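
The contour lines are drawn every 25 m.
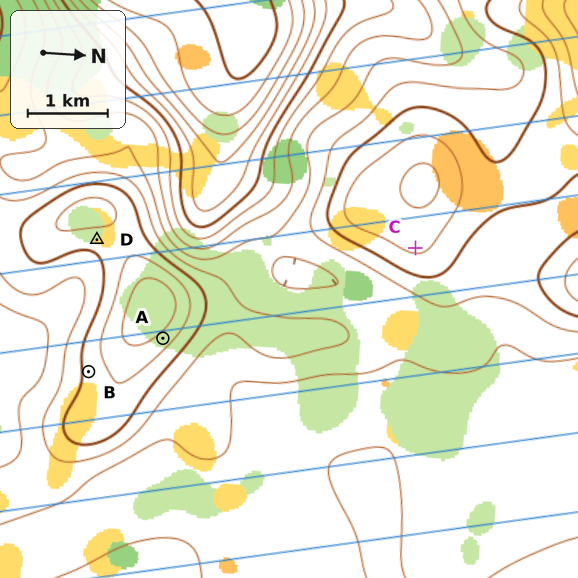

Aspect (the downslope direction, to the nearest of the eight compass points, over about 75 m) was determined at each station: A NE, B S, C E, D E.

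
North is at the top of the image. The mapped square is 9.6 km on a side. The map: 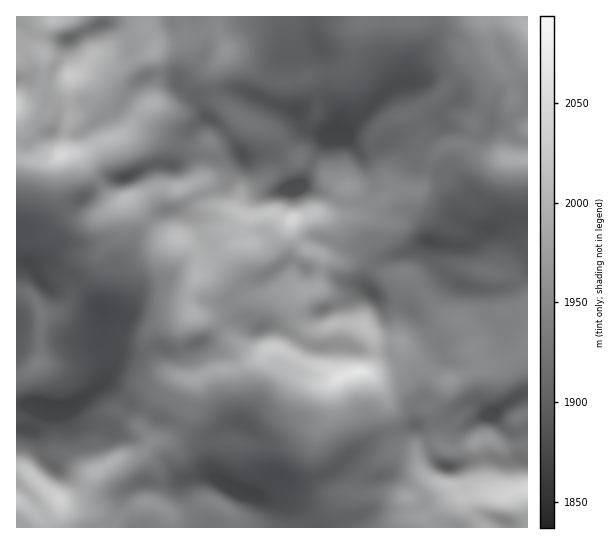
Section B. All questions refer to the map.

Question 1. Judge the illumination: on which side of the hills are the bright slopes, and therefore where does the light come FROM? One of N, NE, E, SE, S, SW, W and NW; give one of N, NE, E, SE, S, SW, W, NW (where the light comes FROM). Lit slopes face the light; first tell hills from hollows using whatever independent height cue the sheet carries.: S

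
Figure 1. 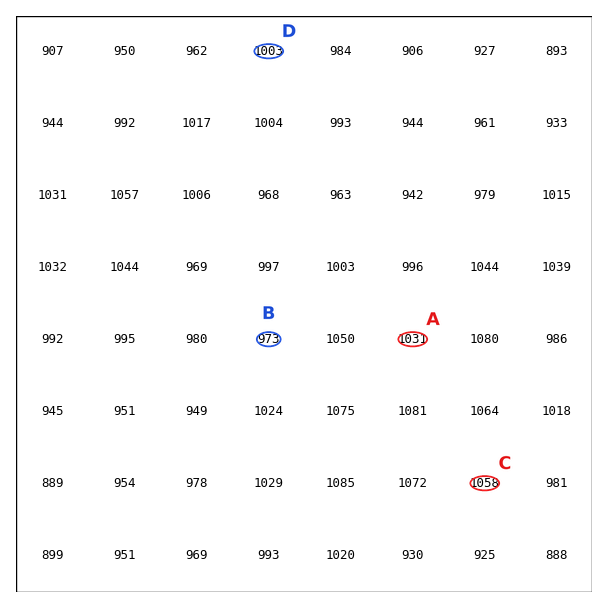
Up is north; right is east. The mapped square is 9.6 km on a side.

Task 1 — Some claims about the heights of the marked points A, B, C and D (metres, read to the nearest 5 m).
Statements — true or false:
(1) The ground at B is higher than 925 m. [true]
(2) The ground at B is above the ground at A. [false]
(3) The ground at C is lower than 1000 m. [false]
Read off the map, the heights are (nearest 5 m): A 1030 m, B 975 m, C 1060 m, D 1005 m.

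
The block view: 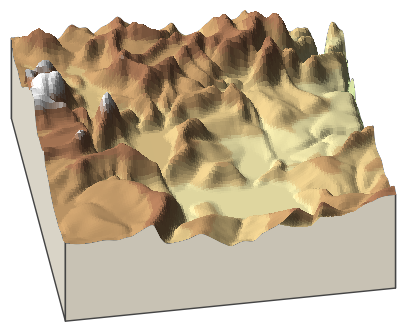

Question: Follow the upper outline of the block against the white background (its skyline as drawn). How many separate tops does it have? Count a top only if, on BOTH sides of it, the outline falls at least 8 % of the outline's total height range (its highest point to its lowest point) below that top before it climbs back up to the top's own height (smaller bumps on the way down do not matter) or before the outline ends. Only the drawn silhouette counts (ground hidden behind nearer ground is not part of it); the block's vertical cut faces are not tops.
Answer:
3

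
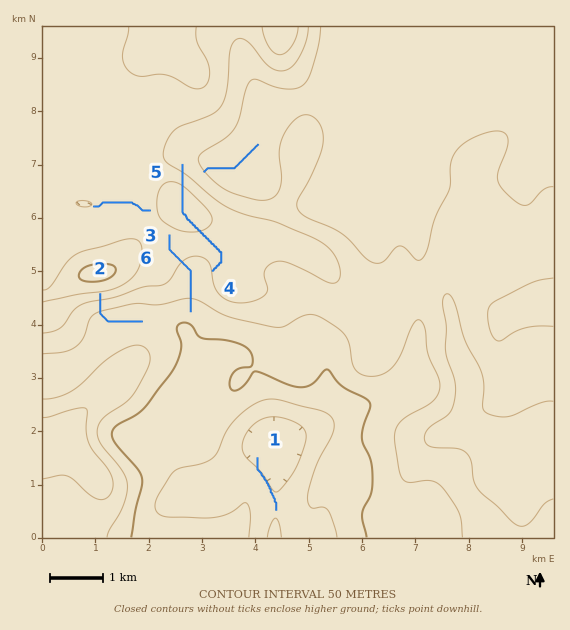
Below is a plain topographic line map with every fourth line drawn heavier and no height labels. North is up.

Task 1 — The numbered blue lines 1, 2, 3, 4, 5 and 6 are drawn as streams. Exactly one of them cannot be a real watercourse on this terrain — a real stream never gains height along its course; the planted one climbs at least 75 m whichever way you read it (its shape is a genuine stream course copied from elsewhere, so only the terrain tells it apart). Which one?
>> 4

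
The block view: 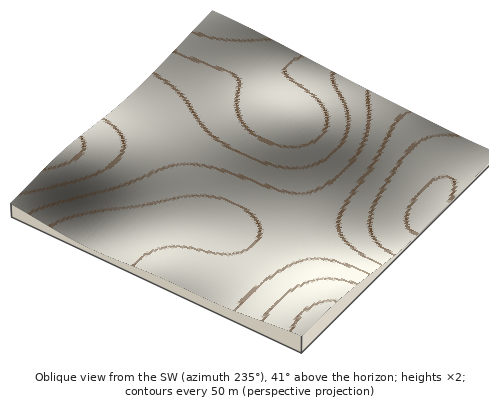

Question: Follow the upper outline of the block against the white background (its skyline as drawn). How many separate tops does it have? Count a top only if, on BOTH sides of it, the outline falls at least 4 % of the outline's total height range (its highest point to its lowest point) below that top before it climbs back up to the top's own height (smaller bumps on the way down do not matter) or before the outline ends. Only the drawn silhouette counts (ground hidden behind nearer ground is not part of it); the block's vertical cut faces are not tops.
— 1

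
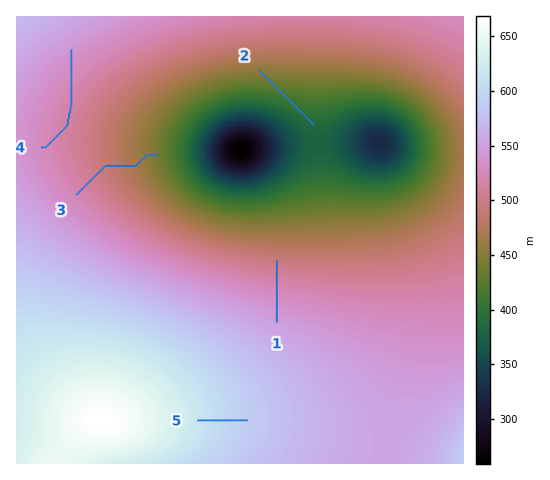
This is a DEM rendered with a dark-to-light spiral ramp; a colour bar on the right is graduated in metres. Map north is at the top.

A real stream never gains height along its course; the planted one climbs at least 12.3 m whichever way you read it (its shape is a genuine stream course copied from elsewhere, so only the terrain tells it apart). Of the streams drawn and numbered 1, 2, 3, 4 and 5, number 4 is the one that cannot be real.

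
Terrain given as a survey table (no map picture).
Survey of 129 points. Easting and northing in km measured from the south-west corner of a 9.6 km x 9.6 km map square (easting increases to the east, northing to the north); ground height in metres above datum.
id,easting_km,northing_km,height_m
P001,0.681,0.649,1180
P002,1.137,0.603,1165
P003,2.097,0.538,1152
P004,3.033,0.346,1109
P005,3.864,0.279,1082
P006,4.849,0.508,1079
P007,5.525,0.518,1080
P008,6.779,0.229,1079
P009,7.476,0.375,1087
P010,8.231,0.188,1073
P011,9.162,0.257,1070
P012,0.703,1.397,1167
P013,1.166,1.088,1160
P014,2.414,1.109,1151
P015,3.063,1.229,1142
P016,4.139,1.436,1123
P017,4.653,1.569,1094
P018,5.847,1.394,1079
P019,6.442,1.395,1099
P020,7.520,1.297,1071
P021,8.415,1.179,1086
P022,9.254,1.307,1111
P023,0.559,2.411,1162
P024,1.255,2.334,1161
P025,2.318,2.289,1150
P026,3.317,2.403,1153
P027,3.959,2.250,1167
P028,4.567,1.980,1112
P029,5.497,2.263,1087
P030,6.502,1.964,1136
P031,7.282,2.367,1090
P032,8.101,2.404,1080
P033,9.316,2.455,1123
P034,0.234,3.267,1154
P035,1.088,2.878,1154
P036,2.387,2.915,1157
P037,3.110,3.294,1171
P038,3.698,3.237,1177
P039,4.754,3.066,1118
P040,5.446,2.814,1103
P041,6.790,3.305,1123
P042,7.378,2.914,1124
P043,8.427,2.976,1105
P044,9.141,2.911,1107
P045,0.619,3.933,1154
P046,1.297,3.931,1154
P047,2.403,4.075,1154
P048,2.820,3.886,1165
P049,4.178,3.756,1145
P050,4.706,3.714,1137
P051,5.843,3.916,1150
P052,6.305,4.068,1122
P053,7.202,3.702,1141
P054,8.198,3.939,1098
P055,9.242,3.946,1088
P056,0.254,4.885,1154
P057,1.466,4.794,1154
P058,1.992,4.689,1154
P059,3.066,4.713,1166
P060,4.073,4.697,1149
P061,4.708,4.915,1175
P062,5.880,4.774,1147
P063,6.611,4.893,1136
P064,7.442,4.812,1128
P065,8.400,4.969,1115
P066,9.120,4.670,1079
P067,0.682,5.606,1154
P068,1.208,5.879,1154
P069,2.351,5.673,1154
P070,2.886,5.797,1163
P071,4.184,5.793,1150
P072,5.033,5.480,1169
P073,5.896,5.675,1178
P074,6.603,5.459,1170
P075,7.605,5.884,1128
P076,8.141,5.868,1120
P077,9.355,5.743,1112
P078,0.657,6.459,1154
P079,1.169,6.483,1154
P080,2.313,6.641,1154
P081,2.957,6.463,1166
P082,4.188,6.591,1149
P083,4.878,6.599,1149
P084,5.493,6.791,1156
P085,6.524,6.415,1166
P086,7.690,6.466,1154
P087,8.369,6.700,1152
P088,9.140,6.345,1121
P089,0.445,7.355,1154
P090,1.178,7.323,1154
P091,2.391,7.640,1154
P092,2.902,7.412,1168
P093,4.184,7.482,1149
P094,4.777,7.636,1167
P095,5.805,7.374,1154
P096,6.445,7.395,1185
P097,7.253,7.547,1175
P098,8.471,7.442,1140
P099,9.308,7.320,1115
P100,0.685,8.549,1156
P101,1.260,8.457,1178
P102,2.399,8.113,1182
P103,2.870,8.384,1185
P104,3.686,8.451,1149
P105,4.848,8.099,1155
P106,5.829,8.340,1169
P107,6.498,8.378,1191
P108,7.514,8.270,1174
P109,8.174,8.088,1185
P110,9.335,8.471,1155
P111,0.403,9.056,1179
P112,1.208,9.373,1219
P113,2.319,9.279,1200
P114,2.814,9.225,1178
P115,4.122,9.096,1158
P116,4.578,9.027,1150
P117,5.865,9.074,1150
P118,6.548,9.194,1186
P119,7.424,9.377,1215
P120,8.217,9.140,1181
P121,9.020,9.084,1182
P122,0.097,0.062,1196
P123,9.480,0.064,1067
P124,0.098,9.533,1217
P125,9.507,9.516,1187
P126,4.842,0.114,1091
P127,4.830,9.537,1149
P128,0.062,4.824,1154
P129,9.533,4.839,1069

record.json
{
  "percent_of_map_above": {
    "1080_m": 92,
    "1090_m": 88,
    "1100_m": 84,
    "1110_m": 81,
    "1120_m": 77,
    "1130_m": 72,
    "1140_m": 67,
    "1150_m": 56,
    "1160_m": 28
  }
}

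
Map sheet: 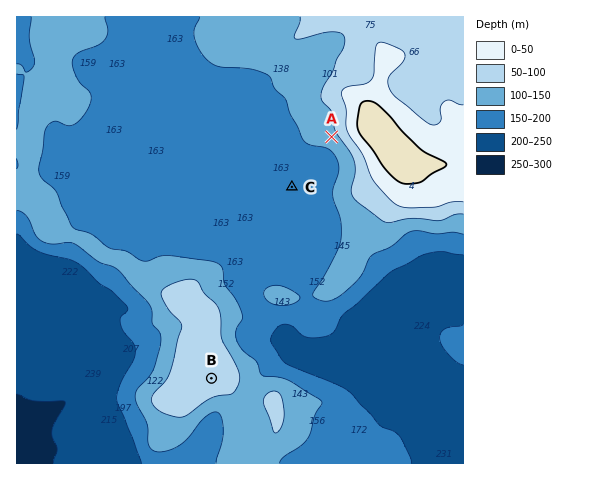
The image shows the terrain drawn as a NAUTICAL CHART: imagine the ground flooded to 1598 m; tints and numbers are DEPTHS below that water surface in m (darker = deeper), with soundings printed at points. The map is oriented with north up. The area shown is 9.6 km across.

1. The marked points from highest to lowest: B A C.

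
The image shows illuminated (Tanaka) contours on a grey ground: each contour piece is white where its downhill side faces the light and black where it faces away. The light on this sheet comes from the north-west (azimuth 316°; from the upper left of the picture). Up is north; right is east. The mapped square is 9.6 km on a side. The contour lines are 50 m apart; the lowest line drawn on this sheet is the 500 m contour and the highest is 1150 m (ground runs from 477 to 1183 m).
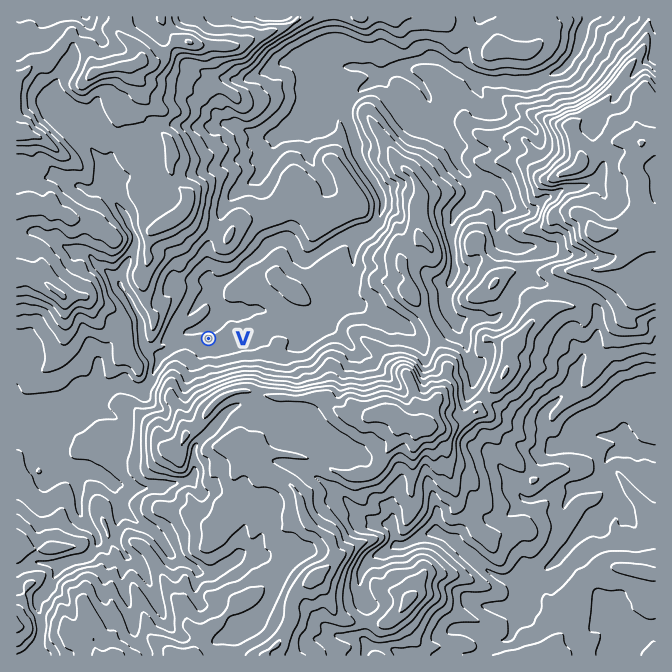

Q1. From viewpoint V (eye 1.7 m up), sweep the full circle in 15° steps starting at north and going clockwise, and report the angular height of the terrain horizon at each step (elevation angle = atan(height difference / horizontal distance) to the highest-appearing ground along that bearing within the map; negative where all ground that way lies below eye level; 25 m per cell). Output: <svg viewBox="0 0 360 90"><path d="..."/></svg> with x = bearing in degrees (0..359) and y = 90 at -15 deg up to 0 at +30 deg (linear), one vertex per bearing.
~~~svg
<svg viewBox="0 0 360 90"><path d="M0 50l15 1 15 5 15 0 15-2 15-2 15 0 15-7 15-12 15-12 15-9 15-1 15 6 15 12 15 3 15 2 15 11 15-2 15 0 15-3 15 2 15-2 15 2 15-2"/></svg>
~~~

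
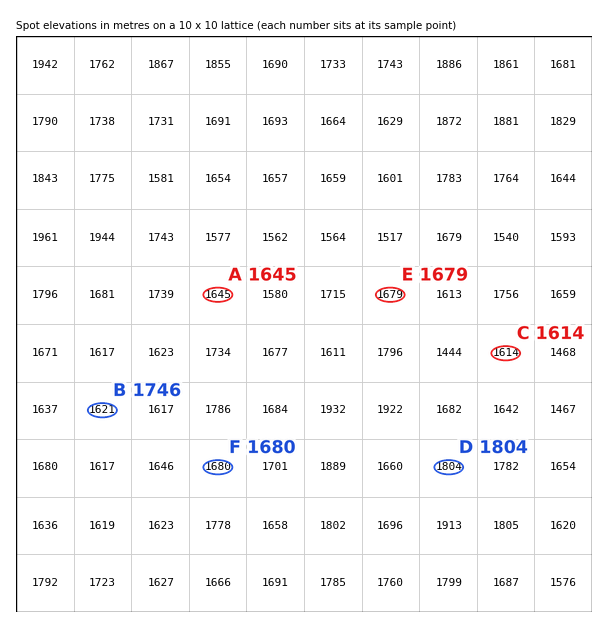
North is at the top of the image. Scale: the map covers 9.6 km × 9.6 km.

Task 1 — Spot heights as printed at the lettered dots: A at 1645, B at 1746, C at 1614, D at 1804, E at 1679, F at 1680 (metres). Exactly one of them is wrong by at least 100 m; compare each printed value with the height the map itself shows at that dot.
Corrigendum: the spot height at B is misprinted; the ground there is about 1621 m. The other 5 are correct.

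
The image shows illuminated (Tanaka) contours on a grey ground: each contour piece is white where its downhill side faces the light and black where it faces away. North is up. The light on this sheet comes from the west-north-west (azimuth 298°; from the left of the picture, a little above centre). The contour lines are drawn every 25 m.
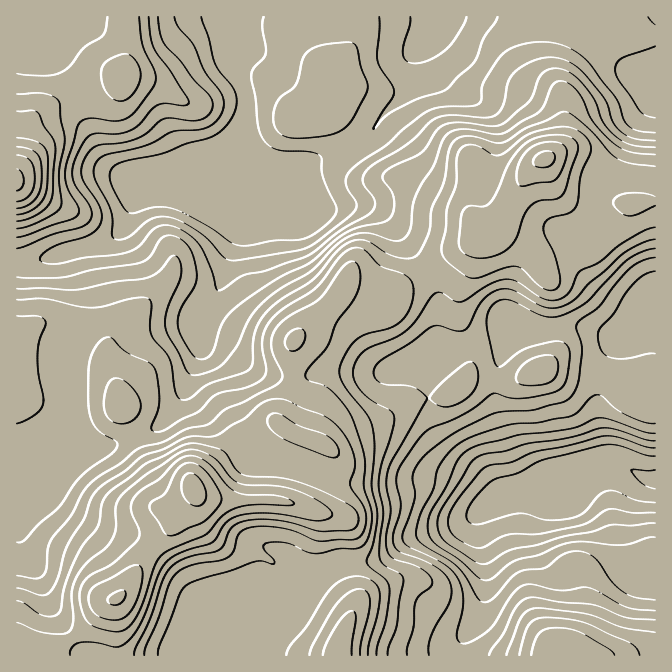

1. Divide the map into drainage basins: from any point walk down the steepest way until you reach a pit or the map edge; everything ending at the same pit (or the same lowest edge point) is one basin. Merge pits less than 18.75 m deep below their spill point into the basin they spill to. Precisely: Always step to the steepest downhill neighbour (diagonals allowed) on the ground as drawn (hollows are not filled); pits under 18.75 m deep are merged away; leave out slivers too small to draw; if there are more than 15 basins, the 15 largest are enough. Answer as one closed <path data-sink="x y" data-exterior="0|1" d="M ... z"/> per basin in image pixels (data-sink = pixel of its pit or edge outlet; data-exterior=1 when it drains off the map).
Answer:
<path data-sink="655 480" data-exterior="1" d="M545 159l-8 4-9 9-15 25-12 26-6 8-17 5-14 12-19 8-43 30-6 6-3 11-6 6-22-1-25-17-4 7-35 34-8 11 0 39-4 16-8 15-2 10-9 0-30 13-51 53-17 2-7-3-9-10-37-73-6-32-7-18-9-14-40-17-20 0-15 9-6 5 0 317 639 1 1-454-9-1-12 3-18-1-20 8-15-2-15-8-9-9z"/><path data-sink="225 17" data-exterior="1" d="M358 16l-231 0-1 44-3 17-21 11-35 10-25 13-11 11-5 26-10 24 0 165 21-13 27 2 33 15 6 7 5 16 1-21 4-6 52-54 10-2 27 13 22 15 16 15 25 10 29 7 42-43 4-7 25 17 22 1 6-6 3-11 6-6 43-30 19-8 14-12 7-2 1-2-4-1-6-6-7-12-7-7-28-13-22-14-54-1-8-4-9-9-7-17-3-18-5-10-5-3 10-10 3-14 0-21-1-2 10-10 11-18 5-17z"/><path data-sink="440 17" data-exterior="1" d="M530 16l-170 0-2 17-5 12-10 15-10 10 1 2-1 30-4 8-8 7 5 3 5 10 3 18 7 17 9 9 8 4 54 1 22 14 28 13 20 25 5 2 8-2 6-8 12-26 15-25 9-9 12-5 10-11 5-14 0-33-3-8-20-22-5-10-3-13z"/><path data-sink="655 72" data-exterior="1" d="M655 16l-124 1 2 30 3 13 5 10 20 22 3 8-1 40-4 7-13 11 0 5 12 29 9 9 15 8 15 2 20-8 18 1 21-4z"/><path data-sink="75 17" data-exterior="1" d="M125 16l-109 1 1 154 9-23 5-26 11-11 25-13 35-10 21-11 3-17z"/>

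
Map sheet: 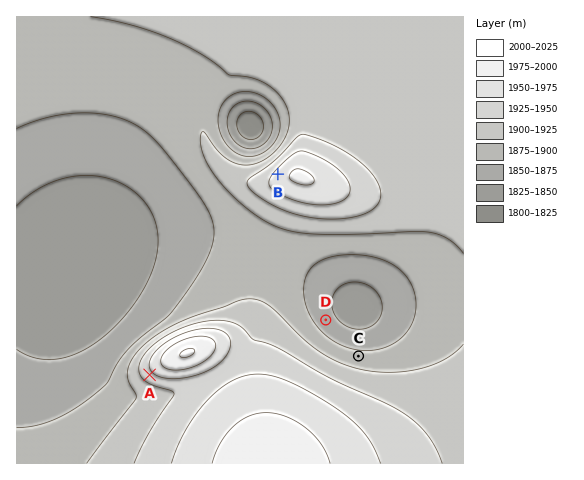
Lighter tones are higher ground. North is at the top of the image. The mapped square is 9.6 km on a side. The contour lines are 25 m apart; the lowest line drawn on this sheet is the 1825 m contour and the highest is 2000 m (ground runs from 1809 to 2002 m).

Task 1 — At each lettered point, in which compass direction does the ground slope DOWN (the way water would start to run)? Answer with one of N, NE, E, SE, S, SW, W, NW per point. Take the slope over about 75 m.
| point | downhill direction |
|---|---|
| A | SW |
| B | NW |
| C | N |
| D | NE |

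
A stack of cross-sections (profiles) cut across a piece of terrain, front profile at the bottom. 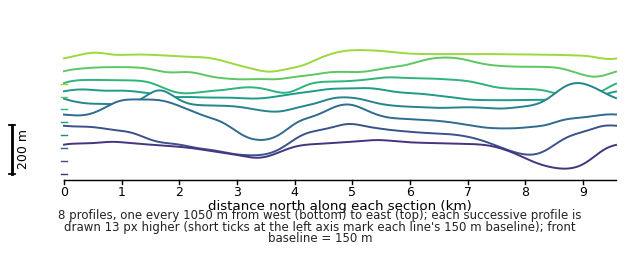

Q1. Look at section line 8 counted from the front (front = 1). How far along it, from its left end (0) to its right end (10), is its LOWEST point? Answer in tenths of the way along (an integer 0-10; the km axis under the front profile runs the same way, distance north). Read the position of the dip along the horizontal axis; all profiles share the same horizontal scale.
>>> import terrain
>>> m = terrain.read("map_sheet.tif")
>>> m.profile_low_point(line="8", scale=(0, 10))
4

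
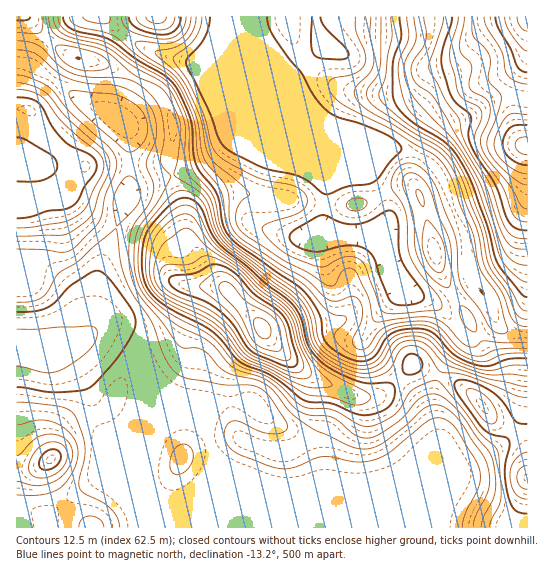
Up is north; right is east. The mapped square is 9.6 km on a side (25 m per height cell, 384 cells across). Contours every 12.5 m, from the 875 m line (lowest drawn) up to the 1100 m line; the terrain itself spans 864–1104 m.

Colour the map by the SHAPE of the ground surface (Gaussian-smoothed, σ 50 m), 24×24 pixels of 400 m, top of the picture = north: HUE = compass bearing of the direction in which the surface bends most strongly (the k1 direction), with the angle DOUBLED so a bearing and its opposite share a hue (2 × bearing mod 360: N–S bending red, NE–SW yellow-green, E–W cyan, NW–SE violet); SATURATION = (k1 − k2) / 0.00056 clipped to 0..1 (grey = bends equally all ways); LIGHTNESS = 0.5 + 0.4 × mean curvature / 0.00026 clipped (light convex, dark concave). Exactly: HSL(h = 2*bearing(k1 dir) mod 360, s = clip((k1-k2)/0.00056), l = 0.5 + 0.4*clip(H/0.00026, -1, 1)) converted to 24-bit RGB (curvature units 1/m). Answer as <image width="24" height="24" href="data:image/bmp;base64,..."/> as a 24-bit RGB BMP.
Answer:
<image width="24" height="24" href="data:image/bmp;base64,Qk32BgAAAAAAADYAAAAoAAAAGAAAABgAAAABABgAAAAAAMAGAAATCwAAEwsAAAAAAAAAAAAAjn5wbHd8cZWTl6ykoYOnc1qLgHh+gIN6foGAgYB+gIB+fn9/f35+f359gIB+gIB+f359gH98fIB8eX6BWm2KUHuswpaXomxUiG9GZI44P59MbY1jiVtlgmmBinF7ipBsbYN1fX+DhH6BgHh4gXxyfYF2f4B6gIB5fn97f4F/f4KAeYOBan+CRmxylzpc35R1oE/c4rSnK7lfQ25xfHF0dnWAgWuQrZCHaI6AaXZ7gmldgmRVjpFdZ4dhd3pshHtmeIVhbIRre4R9fYGBcnF8UEFhQ1aD4+zbNmCe79zj1arnNDGFdHx7dX+AZXaFq6WTlXmgg0uMp3WWgKTDmpbHnHWqdmiCj2ZpoKNgTo1SYIFodXx3fFd8cThaLLs9j89VVo+Dhb5Cvzc1gkiJfYR6c4N+aIWCgJhxkWWBWV2jl8SsXGyQez9GpmA7hVRhl1NdtaqBiJdnSYFeW25jXi9du0xFeeWMUKyHepKXkYCXo22TiWOak4KGeYKFc39/gINrfHRoY41dlI5WbUBYfyZGyqVJZmc/YrpehsCtqaGyYWSYU0NmVCtrtvPElNjQVFmdio1yeG1nimdtiWqMoYWHiXqJgGuBi2ZhgXpmiX1ZdFYvJw0MgWYcjOJ/ltL0zO//l4D014LIrE+MOkekh9n40Pv3n13UaFqkhoBcd3ZjdHxrcXp8lH17l3WAfVmEn4l/dHuYmzGJvQA8lyxUzP/gzP/xY+f/OEqeaBl78zaO17jAb+Poav/ZiSePpS1qqYS8hH97f395cX9wanpwc4Byl3R+flmIqZ5yaTVDSBhAtobQ1vXuzP/XIuNCJg0XPSsODiElktG84uTptte8SxYrOR4NLq44jYkmfYFOboRbdoFycH1zaHpufVpjfDI4kEgfaC0wRomTeuuw2PPf2/DbmivCMw9yu4SZEZeGB9NSu7dR7CMlcglQhtmJURRV21kIfqWRZqWEYISDeHyBdGR7bh5bqBsro8xvdb7Xe9TdrP/To/XW0KG6xRW+PSGGwHmEebSJKFk3UlIdZyQQcddYvkloLwk06t6gm5KvpnydYXV9Y318ZU6ATg6Y2fDy0+/4foTox+3t0frlQqmyejNSoy1xbyl4t7x0pY9jbEJ3bzJdyspRVehdRglCgzBluOaMh31ck1hcno91VHyAQ1WHIDKW1PKzg5BQTJlJzP/ZaJLRdRVJYSs3eT5NWk+IuL2XslqSZTmCgT+g4vPVO4O6IwJX06WbqcaDeIFNa4Jbm6ZzYoV9NWmFH16e5trAqHeKovmZL+QJKgkSZx8Ua0sxaWtFaXZOhoc4iGdFSkB3X2Cm2e+9eS2jFQYt17l2yrBrkZHAenWspqKBa62DL3iUHnyFjLRk1rGv8fbKcyE2KRAti15Wm2lnX5dyU1GMr21uZqJhNkxjgKpLtemCRwpTQxxiscuP1ce0inyUhnOhvputu7B0MlZcOFZXMHkuoNtg49mq0hjWSS6nf5S9l53HlZbEP1SukKG/uIHKdjCqh92NeNRuJAI4fVGTnsFvx9B4f353dnx1lWt027mtOV6pOT+FcqBigu80XrU4iDiTaG2pZHuRjoFik1NSdlpkcohWUnBXZFqzu+e2gBNiMAkxm4pQrMRavcpif3t6fIB4b7Cdv93MizLTNTect3Ky8PauMIVYPz9beVFRfWBYfnNhgW9pgXt2gIV2YnVpUHw8iEAJLQYOND5pmNDCutXYv8jPf31yeLWQgtKxjkhLdjRSWE1keklR+//MM2OyOixmemdvgXl4gHp9gXd8h3NsgWdWcUE4XCMhoDE2aarVVNzuadjPs5S4pcWyk7DClNe0eT1Ybi44dlRQZERRTq5K3P/MVhaPYjN6f3l/gH5+f3h+gmZ4kWBvoFiam1i3aXvPodDWX3Sqm4BPLnIqXr43k6hNk8eNryZEVw0XfGQvb3FEWbjAzP/tx+2qRghQel1+f35/gHt/gWx8d2aIhpysZ4THhIbRlUm+vZR4TlqIj6S0lo67W6xWlnY/eFEZZA8n03u0sdLpuO38tf3/y+YnaAADYyxTdnV9f35+fnJ+hmp5aKWIbKeLUnJ5Xj1SkVCe0Me/cU+1mrBzX4hfnGSWwYmPa3FGYfTfzPr/s7/t2l12MwQAMxMAl7EOLIlgYYOEfniBgWSCmJtybaZxdFhWb0paUHd+TJ51rptXbkyVyYyjmGt7bFVlwcNumMHRO/9HFigLOi0LYgMd/Tfo2eHy2/DvL4DLRl6Jcm+DdmCQq7eTZYCWc16Pa3uZYG2Oe2SDo59nUJxlhFFJwnZ/dmWrtcOp"/>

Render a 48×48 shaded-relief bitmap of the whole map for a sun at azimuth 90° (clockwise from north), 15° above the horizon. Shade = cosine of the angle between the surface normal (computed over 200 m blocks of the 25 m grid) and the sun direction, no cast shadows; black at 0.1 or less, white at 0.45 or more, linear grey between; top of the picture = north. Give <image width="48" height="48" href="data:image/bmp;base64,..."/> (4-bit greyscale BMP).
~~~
<image width="48" height="48" href="data:image/bmp;base64,Qk32BAAAAAAAAHYAAAAoAAAAMAAAADAAAAABAAQAAAAAAIAEAAATCwAAEwsAABAAAAAAAAAAAAAAABEREQAiIiIAMzMzAERERABVVVUAZmZmAHd3dwCIiIgAmZmZAKqqqgC7u7sAzMzMAN3d3QDu7u4A////AHd3ZmeIh3d3d3d3d3d3d3d3d3d3ZURGd3d3ZneIh3d3d3d3d3d3d3d3d3d3ZlRFZnd3d3eId3d3d3d3d3d3d3d3d3d3dlREVXd4iId3d2Z3d3d3d3d3d3d3d3d3dmUyNGZ4mYd3d2Znd3d3d3d3d3d3d3d3d2UyNFVpqph3d2ZniHd2Znd3d3d3d3d3dmQyNFRYu6h3d2ZniHZmZnd3d2d3d3d3dlQzRVVXq6h3d2Znd3Zmd3d3d2Z3iId3ZkRFVWZnmZh3d3Znd2Vnd3ZmdmZoiIh3ZTNWZmZ3iId3d3dnd2Znd2ZmZlVniZiHZCNod3d3iHd3d3d3d2Z3dlVWZlVniZmHUyR4h3d3d3d3d3d3d2d3dkNGZlZ4iZmGQzaJh3d3d3Znd3d3d3d3ZTNGZmeIiZh2RFiZh3d3dmZnd3dmd3d2UyNWeIiHd4h2VnmIh3d3ZmZmd3Zmd2ZVQyR5qql2VWeHeJh2d3d3dmZmd2ZmdmQzM0e8y6lkM1eZqpdlZ3d3d2ZmZmVWdkIRNXre26hjIliruoZmZ3d3d3ZmZmVWZTEBR5z/2ph0I1eruXd3d3d3d3dmZlVVVDESWK3/yYiGRFeap3iHZnd3d3dmZURERDI0ab7+uHiYdmZ4dnmFRHd4d3d2VDM0RERWis3tqHiZh3ZmZol0M3eIh3dmUxE0VVV5q8zLqGeamHZVZ5hTI3eIh3dlMQFFZlabzMu6l2eZl3VVeYZCNHeIiHdlMANWZme93LqZhmeZh2RGmoQiRXd3iIdlIBRnZnnN3KmIdmeZhlRHqmMTVnd3eIdlMSVnZ5zdupmHdmeIdkNIqmITVnd3eIh1MSVmec7bqZh3d3d3dUNYqVECVnd3eIh2QiRni+7JiIh3d3d3ZURpqFECVnd3iImHUyNWnP64d3iHd2d3dURplzACRXd3eJmYZDNGnO2od3eIdmd4dUR5lSACRXd3eJqoZUNGnNyXd3eIdmZ4dUWKhBASRXd3eJqpdURXm8uYd3eIh2Z3ZUaZYxATRXd3d4qpdlVoq7mIh3eId2dmVVeYUgATRXd3Znm6dlZ5u6mIh3d3d3d2VWiGMQAjVXd3Znm6dlV6y6mId3d3d3d2ZWd0IAEjVXd3d4qpdlV73KiHd3d3d3d3ZmVTEAE0Vnd3iZmYdkR73ah3d3d3d3d2ZUQzIiI0Vnd4mZmHdkRr7ah3d3d3d3dmVDNERDM0VneJqZh3ZUR87Kh3d3d2ZmZVRDRVVUQ0Z3iaqYd2ZUWd65d3d3dmZmVUREVVRVVFZ3iamHd2VVe+2od3d3ZmVmVVVEVURFZWZ4iIdmdmZnrNuXd3d3ZmZmVVQzVVRFZmZod2VWd3iJvLqHd3d2ZmZmZUMjVVRVVVVnZURniJqqqph3d3dmZnd3ZTMjRURWVVVWZUV4irupiJiHd3dmZ3d2ZDMzRURWZURWZniImamHeJqYd3ZmZ4d2VURDRENFZURXeKqYiHZVebuod3ZmeIdmVURDREM0VUVXisuYdlRFery5d2ZWeIdmZURDRVQ0REVQ=="/>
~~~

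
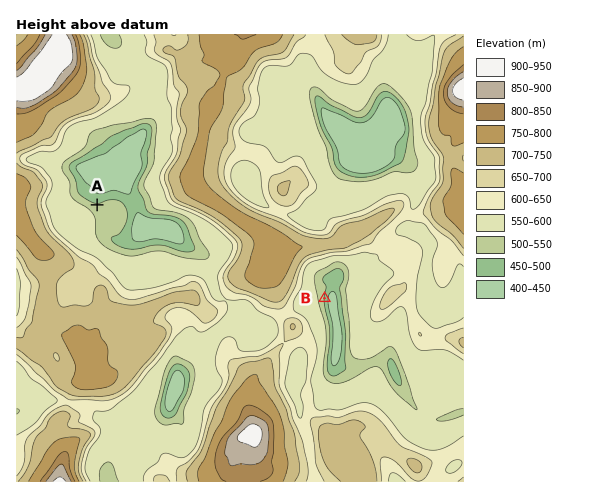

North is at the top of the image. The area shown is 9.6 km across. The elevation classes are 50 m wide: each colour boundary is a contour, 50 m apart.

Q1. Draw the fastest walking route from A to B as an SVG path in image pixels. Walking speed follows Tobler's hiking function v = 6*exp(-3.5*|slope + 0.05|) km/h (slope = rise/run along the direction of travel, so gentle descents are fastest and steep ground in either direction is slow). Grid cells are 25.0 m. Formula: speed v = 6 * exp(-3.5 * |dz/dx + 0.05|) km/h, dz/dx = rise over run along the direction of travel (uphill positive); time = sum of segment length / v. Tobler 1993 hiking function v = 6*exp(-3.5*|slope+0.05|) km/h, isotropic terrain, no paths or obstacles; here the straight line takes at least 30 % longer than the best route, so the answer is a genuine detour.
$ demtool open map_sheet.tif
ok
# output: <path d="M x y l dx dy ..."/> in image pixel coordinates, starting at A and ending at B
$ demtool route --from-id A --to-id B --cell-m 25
<path d="M97 205l8 16 0 3 8 16 5 5 14 7 20 0 54 26 5 6 5 3 6 5 12 6 12 0 7 4 5 4 9 5 6 0 5 2 28 0 14-7 1-1 4-7"/>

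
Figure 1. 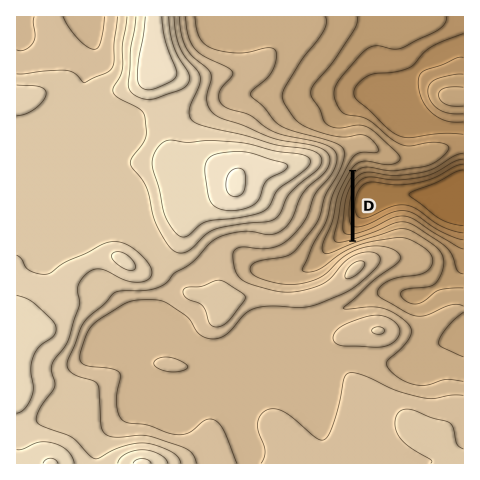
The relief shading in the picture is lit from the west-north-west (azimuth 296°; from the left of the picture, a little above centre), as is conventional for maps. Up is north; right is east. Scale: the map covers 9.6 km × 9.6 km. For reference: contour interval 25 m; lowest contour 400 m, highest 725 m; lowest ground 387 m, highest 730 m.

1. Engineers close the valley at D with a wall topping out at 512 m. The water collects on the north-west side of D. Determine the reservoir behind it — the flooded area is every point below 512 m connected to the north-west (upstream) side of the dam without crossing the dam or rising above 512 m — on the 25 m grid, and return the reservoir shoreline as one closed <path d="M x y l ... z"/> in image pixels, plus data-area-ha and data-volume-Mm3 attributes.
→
<path d="M350 175l-11 22-5 28-5 13 0 7 1 2 7 0 14-5-1-67z" data-area-ha="43" data-volume-Mm3="11.55"/>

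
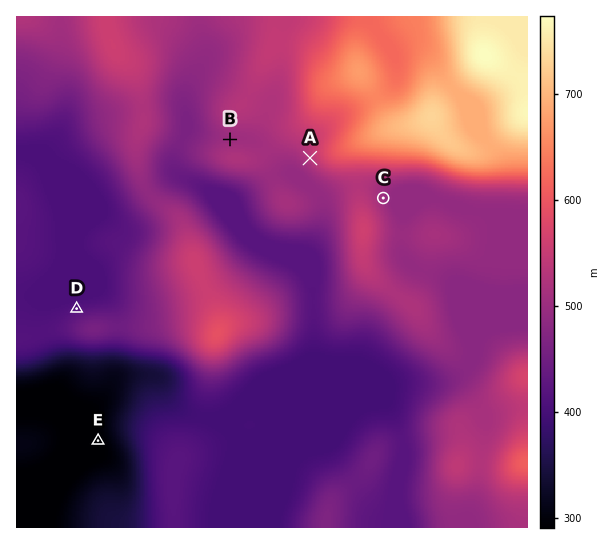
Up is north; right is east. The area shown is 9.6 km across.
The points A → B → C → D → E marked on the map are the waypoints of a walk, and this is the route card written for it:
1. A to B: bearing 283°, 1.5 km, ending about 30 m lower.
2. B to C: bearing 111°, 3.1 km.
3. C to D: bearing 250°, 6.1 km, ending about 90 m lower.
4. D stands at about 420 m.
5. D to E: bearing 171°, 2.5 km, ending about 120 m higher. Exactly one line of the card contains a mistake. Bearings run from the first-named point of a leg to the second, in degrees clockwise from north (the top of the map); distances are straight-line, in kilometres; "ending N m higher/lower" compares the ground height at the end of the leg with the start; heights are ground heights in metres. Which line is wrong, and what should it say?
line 5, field sense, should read lower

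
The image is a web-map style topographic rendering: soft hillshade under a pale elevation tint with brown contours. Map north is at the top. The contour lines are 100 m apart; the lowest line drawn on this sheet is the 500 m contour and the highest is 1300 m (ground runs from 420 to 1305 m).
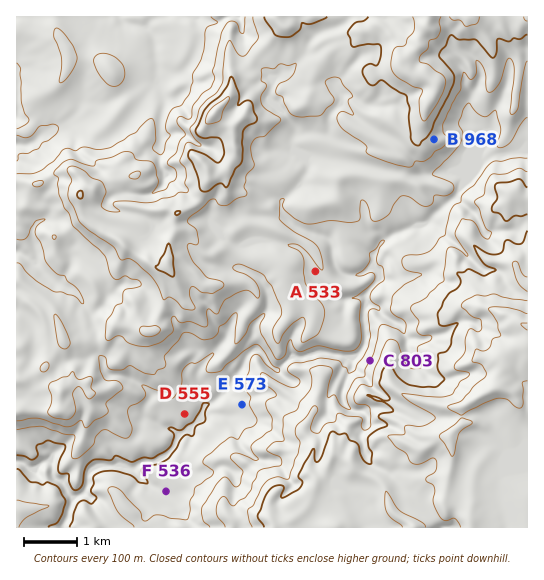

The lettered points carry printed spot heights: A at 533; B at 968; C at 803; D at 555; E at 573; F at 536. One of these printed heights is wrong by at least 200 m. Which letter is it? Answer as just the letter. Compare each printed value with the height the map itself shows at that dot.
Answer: A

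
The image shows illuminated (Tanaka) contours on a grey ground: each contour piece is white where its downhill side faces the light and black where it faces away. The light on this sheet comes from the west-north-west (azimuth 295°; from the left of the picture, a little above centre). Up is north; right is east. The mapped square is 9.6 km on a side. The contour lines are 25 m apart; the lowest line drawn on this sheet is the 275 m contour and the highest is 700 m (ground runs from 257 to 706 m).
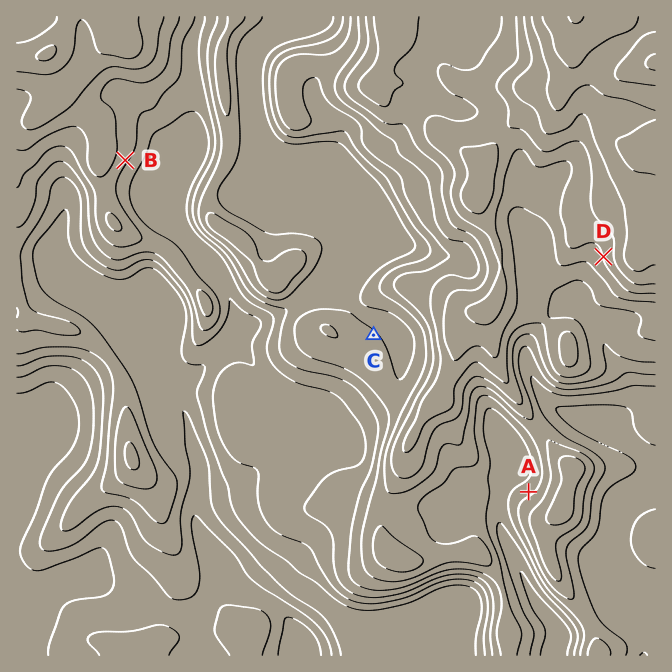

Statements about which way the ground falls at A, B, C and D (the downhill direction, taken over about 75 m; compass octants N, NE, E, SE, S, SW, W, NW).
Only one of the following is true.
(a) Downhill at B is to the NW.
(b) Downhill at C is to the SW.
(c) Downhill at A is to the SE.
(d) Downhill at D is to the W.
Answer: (d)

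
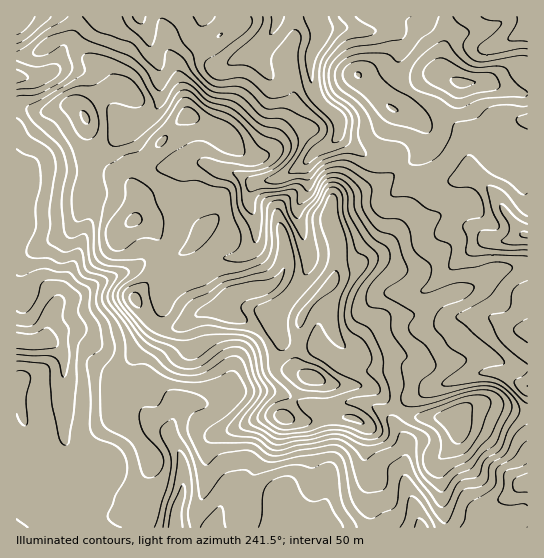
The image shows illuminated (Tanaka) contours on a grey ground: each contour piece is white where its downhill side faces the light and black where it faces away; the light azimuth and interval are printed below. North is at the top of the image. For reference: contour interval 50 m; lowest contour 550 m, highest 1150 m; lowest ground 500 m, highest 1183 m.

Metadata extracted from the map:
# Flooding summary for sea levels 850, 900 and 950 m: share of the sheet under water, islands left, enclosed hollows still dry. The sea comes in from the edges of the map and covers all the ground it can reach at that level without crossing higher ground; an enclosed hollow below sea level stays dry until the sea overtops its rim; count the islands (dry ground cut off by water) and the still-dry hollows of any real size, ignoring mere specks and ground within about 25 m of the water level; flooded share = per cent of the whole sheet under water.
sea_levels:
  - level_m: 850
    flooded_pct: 63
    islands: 2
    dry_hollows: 0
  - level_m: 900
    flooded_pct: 71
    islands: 1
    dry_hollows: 0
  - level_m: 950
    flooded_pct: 79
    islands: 3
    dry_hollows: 0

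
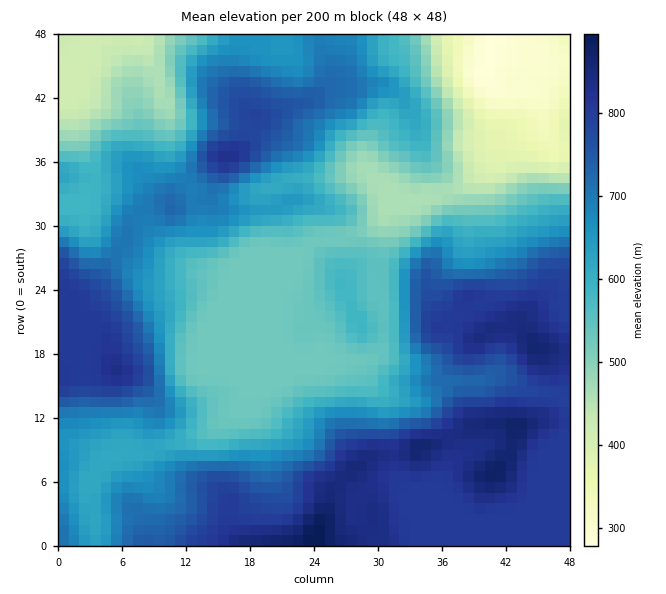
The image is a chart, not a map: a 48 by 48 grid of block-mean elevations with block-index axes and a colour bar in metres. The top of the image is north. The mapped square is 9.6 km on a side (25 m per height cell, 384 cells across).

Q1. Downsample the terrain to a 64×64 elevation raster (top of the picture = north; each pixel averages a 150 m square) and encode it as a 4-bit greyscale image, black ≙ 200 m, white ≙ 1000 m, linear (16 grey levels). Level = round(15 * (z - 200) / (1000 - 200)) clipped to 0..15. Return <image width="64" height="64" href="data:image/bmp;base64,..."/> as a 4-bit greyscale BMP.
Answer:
<image width="64" height="64" href="data:image/bmp;base64,Qk12CAAAAAAAAHYAAAAoAAAAQAAAAEAAAAABAAQAAAAAAAAIAAATCwAAEwsAABAAAAAAAAAAAAAAABEREQAiIiIAMzMzAERERABVVVUAZmZmAHd3dwCIiIgAmZmZAKqqqgC7u7sAzMzMAN3d3QDu7u4A////AKmYiJmqqqqru7vMzMzN3d3d3MzMzMu7u7u7u7u7u7u7qZiImaqqqqu7u8zMzMzM3d3MzMzMy7u7u7u7u7u7u7upmIiZqqqqqru7u8zMzMzN3czMzMy7u7u7u7u7u7u7u5mIiJmqqqqqq7u7u7u7vMzdzMzMzLu7u7u7u7u7u7u7mYiImaqqqqqqu7u7u7u7zM3MzMzMu7u7u7u7u7u7u7uZiIiZqpmZqqq7u7u7u7u8zMzMzMy7u7u7u8zMu7u7u5iIiJmZmZmaqru7u7u7u7zMzMzMzLu7u7u8zMzMu7u7mIiIiZmZmZqqu7u7qqqrvMzMzMzMu7u7u8zMzMy7u7uYiIiImZmZmqq7u7qqqqu8zMzMzMu7u7u8zM3dzLu7u5iIiIiIiZmaqqqqqqqqqru8zMzMzLzMy7zMzd3Mu7u7mYiIiIiIiZmZmZmZmZmaqqu8zMzMzMzMzMzM3czLu7uZiIiIiIiIiIiIiJmZmZmZqrzMzMzMzMzMzMzMzMu7u5iIiIiIiIiId3d4iIiIiJmau7zMzMzNzMzMzMzMzLu7mYiIiIiIiId3d3d3d3iIiZqru7u7vMzMzMzMzMzMu7uZmYiIiImYiHd2Znd3d4iImqqqqqq7u7zMzMzM3czMu5mZmZmZmZmYd3ZmZmZ3eIiZmqqpmaqqu7zMzMzdzMzLmZmZmZmZmZiHdmZmZmd3iImZmZmImZmqu8zMzMzMzMuqqqqqqZqpmId2ZmZmZnd4iIiIiIiIiZqru7vMzMzLu7uqqruqqqmYd3ZmZmZmZ3d3d4d3d4iJmqq7u7u7u7u7u7u7u7uqqYd3ZmZmZmZmZ3d3d3d4iJmaqqqqq7u7u7u7u7vMu7uph2ZmZmZmZmZmZmZ3d3iImaqqqqqqq7u7u7u7vMzLu6h2ZmZmZmZmZmZmZmZnd4iZqqqqqqqrvMzMu7u8zMu6mHZmZmZmZmZmZmZmZmZ3eImaqru6qrvMzMy7u7zMu7qYdmZmZmZmZmZmZmZmZmd4maqru7u7u8zMzLu7u8y7uph2ZmZmZmZmZmZmZmZmZ3iaqrvMy7u8zMzMu7u7y7uqmHdmZmZmZmZmZmZmd3dneKq7u8zMzMzMzMy7u7u7u6mYd2ZmZmZmZmZmZmd3d3d5q7u7zMzMzMzMzLu7u7u6qZh3ZmZmZmZmZmZmZ3d3d3mru7u8zMzMzMy7u7u7u7qpiId2ZmZmZmZmZmZ3d3d3eau7u7vMzMzMy7u7u7u7qpmIh3ZmZmZmZmZmZnd3d3d5q7u7u7vMzMzLu7u7u7upmIiHdmZmZmZmZmZnd3d3d4mru7u7u7vMzMu7u7u7uqmYiId3ZmZmZmZmZmd3d3d3iau7u7u7u7u7u7u7u7uqmZiId3dmZmZmZmZmd3d3d3eJq7q7u7u7u7u7u7u7uqqZmIh3d2ZmZmZmZmZ3d3d3d4mquqqqqqqru7u7u7qqqpmYiHd3ZmZmZmZmZnd3d3d3iaqqqZmZqqqru7u7qqqqmZmId3dmZmZmZmZmd3d3d3d4mqqZmZmZmqq7u7qZmaqZmYh3d3d2ZmZmZmZnd3d3Z3iJqpiIiJmZmqqqqZiJmpmZiIiIiHdmZmZmZmZmZmZmZ4iZmIiIiImZmqqZiIiZqZmZiIiIh3dmZmZmZmZmZmZmd4iIiIiIiImZmYiIiJmZmZmZmZmIh3d3d3ZmZmZlVVZmeIh3d3iIiIiZiHd4iZmZmZmZmZmIiIh3d3d3dmVVVVZnd3d3d3iIiIh3d3iJmZmaqpmZmZmIiIiId3d2ZVVVVVZmZmZnd3eIiHd3eImZmaqqmZmZmIiIiIiIh3ZlVVVVVWZmZmZnd3d3d3d3iJmZqqqZmZmIiIiIiIh3ZlVVVVVVVVVVVmZnd3d3d3eImZmaqZmamZiIiIiId3ZmVVVVVVVVVVVVVmZmZoh3d4iJmZmZmaqqmYiIiId3ZlVVVVVVVVVURERVVVVViId3iJmZmZmaq7uqmYiIh3dmVVVVVmZmZVRERERERESId3iImZmYmZq7u7uqmYiId2ZVVVVmZmZlVEQzRERDNHd3eIiZmIiImrvMy7qpmZiHdmVVZmZ3dmVEQzMzMzMzZmZ3iIiIh3iau8zLu6qqmYh2ZVZmd3d2ZUQzMzMzMzNmZmd3d3d3d4mru7u7qqqpmHdmZmd3eHZVRDMzMzMzM1VVZnd3d2Zniaq7u7u6qqmYh3dnd3eIdmVEMzMzMzMzVVVWZmZmZmZ4mqu7u7uqqZmIh3d3eIh3ZUQzMzMzIzNERVVWZmZlVniaq7u7u6qqqZmYh3eIiHdlRDMzMzMjM0REVVVmZlVWeJqru7u7uqqqmZmId4iIdmVDMyIiIiIzRERFVVZlVVaJqqu7u7uqqqqqqZiIiId2VEMiIiIiIiNEREVVVlVVV4mqq7u7qqqqqqqqmZiIh2ZUMiIiIiIiIkRERVVVVVVniaqqu6qqqqqqqqqZmYh3ZUMyIiIiIiIiREREVVVVVWeJmqqqqqmZmaqqqZmYiHZlQyIiIiIiIiJERERVVVVVZ4mZqqqZmZmZmqqpmYiHdlRDIiEiIiIiIkREREVVVVVniJmZmZmZmZmaqZmYh3d2VEMiIRIiIiIiREREREVEVWd4iZmZmZmJmZmZmZh3d3ZUMyIhEiIiIiJERERERERVZneIiZmZmImZmZmZiHd3ZlQzIiISIiIiIkRERERERFVmZ3iImZmZiZmZmZmId3dlVDMyIRIiIiIi"/>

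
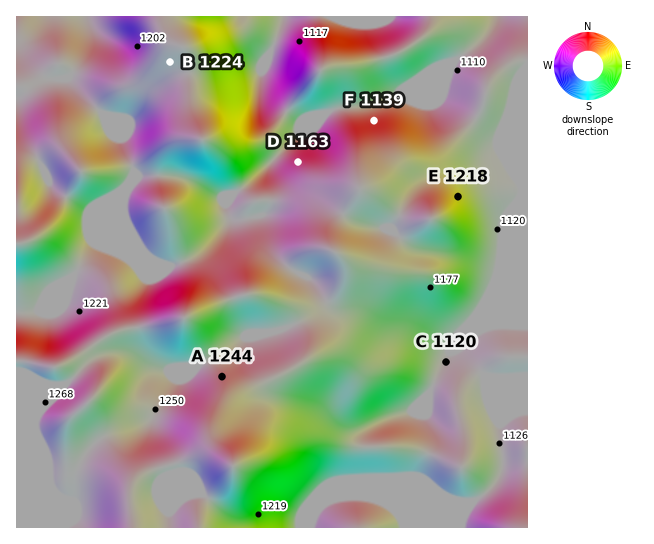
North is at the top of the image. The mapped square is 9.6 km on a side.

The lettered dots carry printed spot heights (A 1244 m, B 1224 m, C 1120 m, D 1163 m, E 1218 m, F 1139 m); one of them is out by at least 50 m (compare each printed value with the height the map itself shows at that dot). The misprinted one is E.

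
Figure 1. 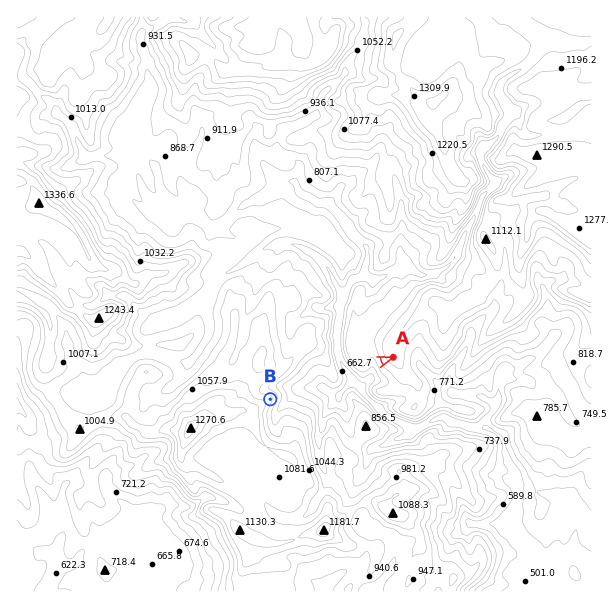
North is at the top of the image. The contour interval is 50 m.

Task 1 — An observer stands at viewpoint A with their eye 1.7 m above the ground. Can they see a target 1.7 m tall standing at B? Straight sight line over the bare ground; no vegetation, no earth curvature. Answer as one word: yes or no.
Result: yes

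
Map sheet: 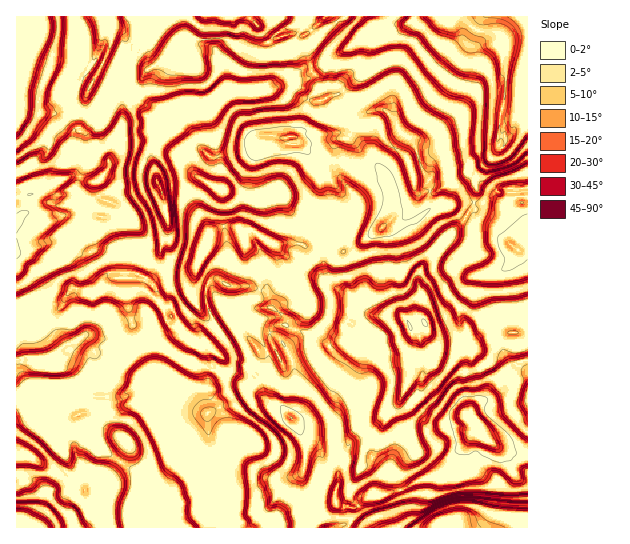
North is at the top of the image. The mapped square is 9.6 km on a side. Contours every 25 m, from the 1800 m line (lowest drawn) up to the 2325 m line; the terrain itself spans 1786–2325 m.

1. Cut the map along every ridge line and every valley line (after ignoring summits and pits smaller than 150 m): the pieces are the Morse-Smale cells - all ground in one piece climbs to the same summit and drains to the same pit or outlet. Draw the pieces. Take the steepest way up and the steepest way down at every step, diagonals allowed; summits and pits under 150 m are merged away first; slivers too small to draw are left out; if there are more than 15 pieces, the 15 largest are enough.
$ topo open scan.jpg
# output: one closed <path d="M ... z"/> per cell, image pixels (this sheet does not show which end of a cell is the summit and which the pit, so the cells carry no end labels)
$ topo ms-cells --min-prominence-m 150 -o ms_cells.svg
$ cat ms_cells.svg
<path d="M339 87l-16 0-11 8-4 4-8 32-5 5-7 2 3 6 10 0 12 13 6 12 1 14-8 16 0 7 7 9 0 4-12 15-5 10-17-1-8 2-24-14-7 1-2 2 1 20 12 19 3 16-7 11-16 4-9 5 1 12 18 28 4 20 9 12 4 17 6 5 9 2 14 14 11 20 1 24-4 14 0 22-2 10 8 16 15-6 15-15 17 4 19-13 12 0 14-4 20-11 15-4 24 3 11-4 2-4 12 4 15 9 7-1 8-10 8 7 7 1 0-292-18 0-1 12-6 4-38-4-14 4-10-1-11 5-1-30-8-12-4-16-6-13-12-8-4-11-9-8-11-2-10 4-3-1z"/><path d="M305 16l-196 0 3 13-1 16-8 20-16 28-3 12-4 6 17 6 15-30 10-3 8 1 12 16 17 9 2 9-6 6-3 8 3 4 0 6-4 14 4 9 2 17 7 16 4 22-1 16-6 8-1 10-7 18-4 6-14-6-22-1-9 6-4 11 13-1 13 7 5 20 4 4 18-2 10-5 5 10 15 9 7 9 22 10 0 20-7 18-12-1-18-11-4 0-6 7-10-2-3-7-6-3-6 6 6 10-9-2-15 11-8 1-52-1-13 5-8 8-1 10 6 8 5 1 8-7 22-8 25-1 9-5 18-4 9 2 11 14 15 28 9 9 24 11 3 16 5 7-14 19-17 0-17 15-2 4 147 0 2-2-9-17 2-10 0-22 4-14-1-24-11-20-14-14-9-2-6-5-4-17-9-12-4-20-18-28-1-12-19-22-10-3-4-6 1-12 11-17 2-15 12-7 16 0 6 9 3-4 7-1 24 14 8-2 17 1 5-10 12-15 0-4-7-9 0-7 8-16-1-14-6-13-12-12-10 0-3-6 7-2 5-5 8-32 15-12-4-2-4-11-4-4 0-7-6-16-15 8-12 2-13-2 8-5-2-8 4-7 14-8 10-3 6-6z"/><path d="M113 288l-10 0-9 5-21-5-8 9-2 8-8 7-17 8-12 3-10 6 0 128 14-1 7 7 28 17 17 7 5 8 8 7 12 26 51 0 20-19 17 0 14-19-5-7-3-16-24-11-9-9-15-28-11-14-9-2-18 4-9 5-25 1-22 8-8 7-5-1-6-8 1-10 8-8 13-5 52 1 8-1 15-11 9 2-6-9 6-7 6 3 3 7 10 2 6-7 4 0 18 11 12 1 2-2 5-16 0-20-22-10-7-9-15-9-5-10-10 5-20 0-5-10-1-12z"/><path d="M527 16l-182 0-30 21-10 12 6 14 0 7 10 17 18 0 26 26 10-4 11 2 9 8 4 11 12 8 6 13 4 16 8 12 0 26 2 3 10-4 10 1 14-4 38 4 6-4 1-12 18-2z"/><path d="M122 84l-10 3-15 30-4-2-14-2 0 14-6 6-1 14-16 23 1 11 13-5 8 0 15 7 2-2 4 14 4 5 9 3 1 7-6 7-9 0-3 4-2 6-15 13-24 0-15 7-23 6 1 58 5 0 16-7 9-11 7-2 13 4 7-7 20 5 6-4 4-11 9-6 22 1 11 6 3 0 4-6 7-18 1-10 6-8 1-7-4-31-7-16-2-17-4-9 4-14 0-6-3-4 3-8 6-7-6-11-13-6-12-16z"/><path d="M471 471l-2 4-11 4-24-3-15 4-20 11-14 4-12 0-19 13-17-4-15 15-14 8 219 1 1-46-7-2-8-7-8 10-7 1-15-9z"/><path d="M107 16l-91 1 1 92 2-1 18 4 20 0 5-4 9-1 10 3 6-17 16-28 8-20 1-16z"/><path d="M78 176l-8 0-11 4-28 15-2 0-6-7-7 1 1 63 6 0 31-12 24 0 15-13 2-6 3-4 13-2 2-10-14-10-3-13-3 1z"/><path d="M30 456l-14 2 1 65 8 5 82-1-12-25-8-7-5-8-17-7-28-17z"/><path d="M71 107l-9 1-5 4-20 0-18-4-3 2 1 78 6 0 6 7 2 0 25-13 1-16 14-16 2-17 6-6-2-12 3-4z"/><path d="M237 227l-16 0-12 7-2 15-10 13-2 12 1 7 6 4 7 2 18 21 26-8 7-11-3-16-12-19-1-17z"/><path d="M343 16l-37 0-6 9 0 6-4 10-11 6-2 2 1 2 6 4 16-8z"/><path d="M57 291l-10 2-9 11-5 3-16 4-1 16 39-15 8-7 4-10z"/><path d="M299 24l-10 3-12 6-6 9 2 8-8 5 13 2 9-2-4-6 13-8 4-10z"/><path d="M271 135l-12 1-6 9 9 7 9 0 7-3 6-6 1-5z"/>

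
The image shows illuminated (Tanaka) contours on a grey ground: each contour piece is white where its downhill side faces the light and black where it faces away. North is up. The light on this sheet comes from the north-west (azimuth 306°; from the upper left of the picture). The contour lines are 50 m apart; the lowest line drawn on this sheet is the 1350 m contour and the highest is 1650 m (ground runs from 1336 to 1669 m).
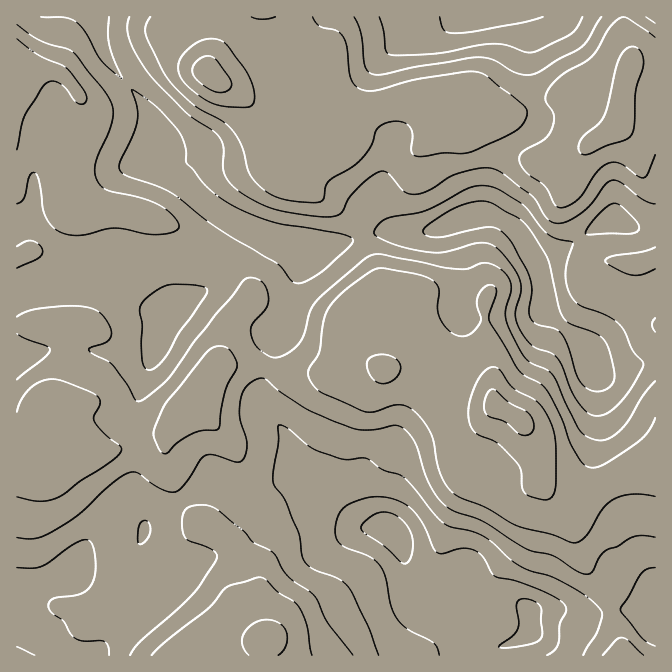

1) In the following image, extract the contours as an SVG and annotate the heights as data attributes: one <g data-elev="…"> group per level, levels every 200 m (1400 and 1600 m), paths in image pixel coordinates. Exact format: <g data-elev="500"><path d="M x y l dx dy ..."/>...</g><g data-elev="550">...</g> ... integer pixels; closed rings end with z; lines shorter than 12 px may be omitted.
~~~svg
<g data-elev="1400"><path d="M439 655l-1-7-4-4-26-14-11-12-6-13-6-30-7-11-10-8-24-9-7-7-2-8 2-12 3-8 7-7 15-6 12-2 13 0 13 5 10 6 8 9 7 11 9 20 3 4 7 1 18-5 12 2 9 7 9 16 3 3 27 7 22 8 16 9 5 5 1 7-6 12-2 21-4 6-7 4"/><path d="M592 391l-8-5-6-8-10-31-7-14-7-5-17-4-6-6-2-6 3-20-2-14-17-33-8-10-8-7-9-1-43 10-11 0-10-4-1-3 3-3 29-19 13-5 12-2 13 2 31 19 8 10 16 26 11 49 5 11 8 7 27 10 5 5 4 7 6 23 0 12-4 4-5 4-6 2z"/><path d="M543 17l-25 6-44 9-19 1-7 0-4-3-4-13"/></g><g data-elev="1600"><path d="M278 655l6-5 2-5 1-7-1-6-6-8-13-4-13 3-10 11-2 4 0 7 7 10"/><path d="M537 498l8 2 5-2 5-9 1-44-4-20-7-13-6-9-25-15-16-19-3-2-5 0-10 9-8 17-4 17 2 15 6 8 21 10 18 17 6 10 3 21 4 4z"/><path d="M381 383l6 0 7-3 4-5 3-7-1-4-3-4-12-5-13 2-4 2-1 4 1 7 3 7 5 5z"/><path d="M581 153l4 2 5-1 17-8 18-6 7-7 2-10 2-33 8-27-2-10-5-5-3-1-5 0-9 9-4 12-11 45-6 10-14 11-4 6-3 8z"/><path d="M229 107l18 0 5-2 2-3 1-7-4-15-7-12-19-25-5-3-6-1-14 2-10 6-9 10-3 8 2 10 7 10 17 14 11 5z"/><path d="M251 17l11 2 13-2"/></g>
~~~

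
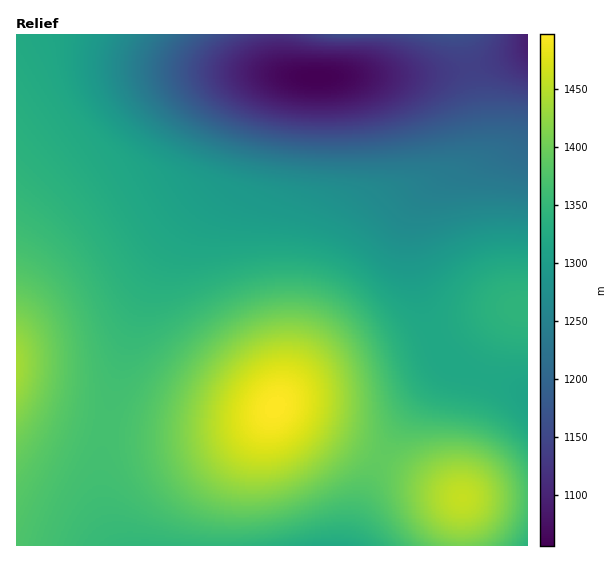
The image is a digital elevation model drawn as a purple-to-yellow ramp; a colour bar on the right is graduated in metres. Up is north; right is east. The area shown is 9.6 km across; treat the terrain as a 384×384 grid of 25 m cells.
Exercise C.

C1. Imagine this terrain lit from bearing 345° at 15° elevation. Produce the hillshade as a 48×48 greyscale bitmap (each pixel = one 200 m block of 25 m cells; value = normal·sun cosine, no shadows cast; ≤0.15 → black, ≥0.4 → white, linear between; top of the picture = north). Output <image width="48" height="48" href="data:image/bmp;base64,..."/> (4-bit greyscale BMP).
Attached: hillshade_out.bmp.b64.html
<image width="48" height="48" href="data:image/bmp;base64,Qk32BAAAAAAAAHYAAAAoAAAAMAAAADAAAAABAAQAAAAAAIAEAAATCwAAEwsAABAAAAAAAAAAAAAAABEREQAiIiIAMzMzAERERABVVVUAZmZmAHd3dwCIiIgAmZmZAKqqqgC7u7sAzMzMAN3d3QDu7u4A////AGZmZmZmVVVEQzIiIiIiIzNEREQzIhERImZmZmZmVVVEQzMiIiIiIzRERERDMiIiImZmZmZmZVVURDMiIiIiIzRFVVVURDMzM2ZmZmZmZlVVRDMyIiIiIzRFVmZmVVRERGZmZmZmZmVVREMyIiIiIzRVZnd3d2ZVVWZmZmZmZmZVVEQzIiIiIzRVZ3iIiId2ZlVmZmZmZmZmVURDMiIiIzRWZ4mZqpmId1VWZmZmZmZmZVVEMyIiIzRWeJmqu6qZiFVWZmZnd3d2ZmVUQzMiMzRWeJqru7uqmFVVZmZnd3d3dmZVRDMzM0RWeJqrvMu6mUVVZmZ3d3d3d3ZmVUQzM0RWeJqrvLu6mUVVZmZ3d3iIiHd2ZlVEREVWeImru7qpmERVVmZ3d4iIiIiHdmVVVFVWd4mqqqqZh0RVVmZ3d4iImZmIh3ZmVVVmd4iZmZmId0RVVmZ3eIiJmZmZmId2ZmZmd4iIiIh3ZlVVZmZ3eIiZmqqqmZiHd2Zmd3eIh3d2ZVVVZmZ3eIiZmqqqqqmYh3d3d3d3d3ZmVWZmZmZ3eIiZqqu7uqqZiId3d3d3dmZlVXdmZmd3eIiZqqu7u7qqmYh3d3d2ZmZVVYd3Zmd3eIiZqqu7u7uqqZiId3d3ZmZlVYh3d3d3d4iZmqu7u7u6qZmIh3d3dmZmZoh3d3d3d4iJmqq7u7u7qpmIiHd3d3ZmZoiHd3d3d4iJmaqru7u7qpmYiIh3d3d3d4iHd3d3d3iImZqqu7u6qpmYiIiIiIiHd4iId3d3d3iIiZmqqruqqpmYiIiIiIiIiIiHd3d3d3eIiJmaqqqqqpmYiIiZmZmZmYiHd3d3d3d4iImZmqqqqZmYiImZmZmZmYiHd3d3d3d3iIiZmZmZmZmIiImZmZqqqoh3d3d3d3d3eIiImZmZmZiIiImZmqqqqnd3d3d3d3d3d4iIiImZiIiIiIiZmqqqqnd3d3d3d3d3d3iIiIiIiIiIiIiZmaqqqnd3d3d3d3d3d3d4iIiIiIiHd3iJmZqqqnd3d3d3d3d3d3d3iIiIiIiHd3eIiZmaqnd3d3d3d3d3d3iIiJmZmZiIiHd4iJmZmXd3d3d3d3d3iImZqqq7u6qqmYiIiIiJmXd3d3d3d3iImaq7vMzMzMzLuqqZiIiIiHd3d3d3eImaq7zM3d3e7d3dzLuqmYiIiHd3d3d4iZqru8zd3u7u7u7t3cy7qpmYiHd3d3eImaqrvM3d7u7v/u7u3dzLu6qpmXd3d3iImaqrvMzd3u7u7u7u3dzMu7qqqnd3d3iImZqqu7zM3d3d3d3d3MzLu7qqqnd3d3eIiJmZqqu7u8zMzMzMy7u7qqqqq3d3d3d3eIiIiZmZqqqqqqqqqqqpmZmqq3d3d3d3d3d3d3d3eIiIiIiIiIiIiIiZqnd3ZmZmZmVVVVVVVVVVVVZmZmZ3d3eImXd2ZmZVVUREREMzMzMiESIzREVVVWZneHd2ZlVURDMzIiIiIhEAAAAAEiM0REVVZ3d3ZlVUQzMiIREREREAAAAAABIjM0RFVg=="/>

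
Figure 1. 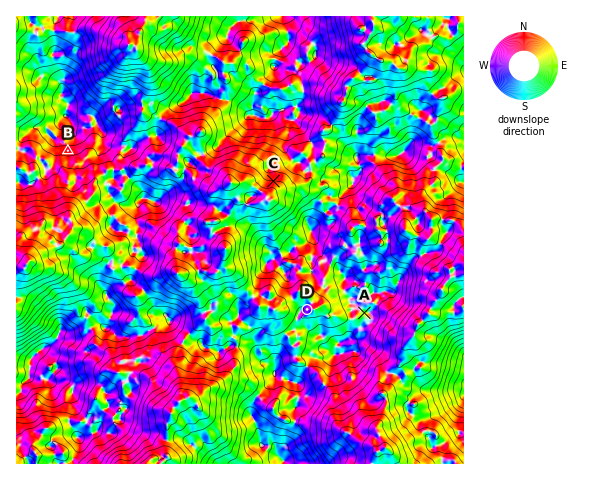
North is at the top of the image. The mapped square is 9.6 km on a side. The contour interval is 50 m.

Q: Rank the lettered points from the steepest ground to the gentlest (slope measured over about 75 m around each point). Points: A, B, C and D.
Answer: C B D A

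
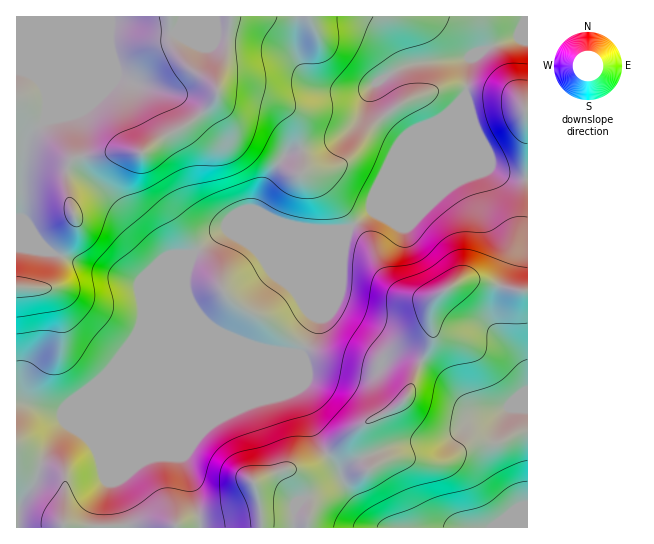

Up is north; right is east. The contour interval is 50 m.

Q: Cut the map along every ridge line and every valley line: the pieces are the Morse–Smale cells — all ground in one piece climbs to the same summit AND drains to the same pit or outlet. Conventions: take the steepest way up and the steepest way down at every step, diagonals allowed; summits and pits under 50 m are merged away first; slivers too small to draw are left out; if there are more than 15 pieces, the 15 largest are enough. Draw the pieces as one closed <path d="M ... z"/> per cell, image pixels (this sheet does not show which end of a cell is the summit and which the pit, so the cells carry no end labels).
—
<path d="M465 96l-16 17-16 10-40 39-21 49-24 19-7 31-22 52-6 18-12 24-44-7-20-7-30-17-15-18-5-13-2-19 5-17-34 36-15 34-25 36-13 14-26 20-15 15-29-8-16-1-1 124 245 1-1-25-5-17 2-5 26-12 19 0 15-6 40-35 36-19 14-11 9-27 15-26 0-35 4-11 7-7 23-12 13 0 32 9 17 2 1-112-25-4-15-10-19-46-2-21z"/><path d="M527 16l-296 0-6 43-8 22 0 14-15 18-16 12-21 11-22 16-24-1-38 5-12 6-2 7 0 22 8 24 0 11-15 29 77 28 38-15 8-4 8-8-6 18 0 13 7 19 15 18 30 17 20 7 44 7 12-24 6-18 22-52 6-28 7-9 18-13 21-49 40-39 16-10 15-15 3-7 2-32 4-3 20-11 22-8 13 2z"/><path d="M478 280l-17 1-19 11-7 7-4 11 1 31-16 30-7 22-8 11-44 24-40 35-15 6-19 0-28 14 5 20 2 25 266-1 0-236-18-2z"/><path d="M230 16l-214 1 1 230 44 7 14-28 0-11-8-24 0-22 6-10 46-8 24 1 22-16 29-16 18-17 5-8 0-14 8-22z"/><path d="M62 256l-3 3-6 22-4 6-33 0 0 115 17 2 25 8 4 0 15-15 32-26 27-34 20-44 28-28-47 18z"/><path d="M521 37l-28 8-24 14-4 38 4 22 19 46 15 10 24 4 1-138z"/><path d="M21 247l-5 0 0 39 9 2 24-1 4-6 7-26-13-4z"/>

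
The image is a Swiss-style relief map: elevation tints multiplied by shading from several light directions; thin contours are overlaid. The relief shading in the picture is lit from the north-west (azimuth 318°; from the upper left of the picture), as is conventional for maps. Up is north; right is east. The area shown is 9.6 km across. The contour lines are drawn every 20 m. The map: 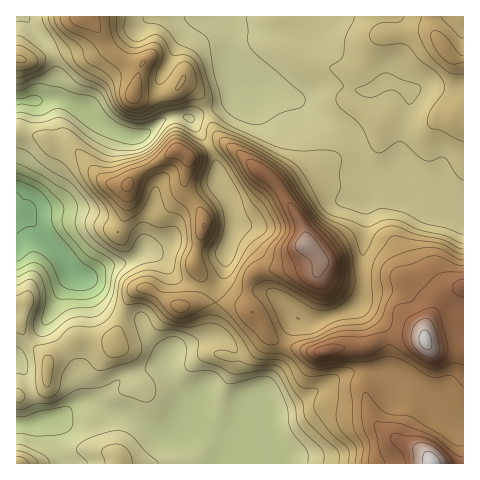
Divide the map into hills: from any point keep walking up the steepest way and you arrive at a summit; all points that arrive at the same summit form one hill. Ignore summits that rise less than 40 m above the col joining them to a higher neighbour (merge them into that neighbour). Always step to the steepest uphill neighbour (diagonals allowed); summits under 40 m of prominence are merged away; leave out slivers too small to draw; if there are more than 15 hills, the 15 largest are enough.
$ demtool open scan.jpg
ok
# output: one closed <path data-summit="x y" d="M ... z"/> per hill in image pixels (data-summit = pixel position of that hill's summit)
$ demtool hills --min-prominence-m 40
<path data-summit="432 463" d="M39 101l-23 1 1 322 14 0 23-6 7-2 17-13 12-1 20 11 17 1 26 16 13 5 15-4 11-9 8 2 31 17 0 23 233-1 0-39-13 0-7-3-8-7-15-22-37-20-33 0-16 7-41 25-42 9-8 4 3-15-10-23 1-18-3-10-10-11-14-4 7-53-4 4-11 1-22-7-11-10-10-13-17-7 0-8-9-11-43-20-18-4-43 3-1-10 28-46 0-17-5-19-6-10z"/><path data-summit="306 244" d="M262 85l-27 0-6 17-38 16 22 36 4 11 1 15 12 19 3 11 1 17-8 23-2 24-8 20-5 42 14 4 9 9 4 12-1 18 11 27 13-11 15-24 10-30 11-23 8 4 10 0 28-10 15-7 4-14 0-42 4-22 0-19-2-5 15-17 10-8-12-2-11-9-9-27-10-12-33-14-17-14z"/><path data-summit="445 48" d="M463 16l-145 0-2 9-3 1-28 6-30 2-16-2-8-3 1 19-4 19 2 9 6 10 26-1 7 2 28 13 17 14 29 12 11 10 10 26 7 10 10 5 9 0 10-5 8 21 16 14 9 6 30 8z"/><path data-summit="426 341" d="M400 172l-15 7-21 24 2 5 0 19-4 22 0 42-4 14-15 7-28 10-10 0-8-4-11 23-10 30-15 24-15 12-2 10 8-4 42-9 50-30 14-3 12 0 18 2 29 15 9 8 10 18 8 7 7 3 13-1 0-201-31-9-9-6-16-14z"/><path data-summit="179 151" d="M62 99l-24 2 8 8 6 10 5 19 0 17-28 46 1 10 43-3 18 4 43 20 9 11 0 8 17 7 10 13 11 10 22 7 14-4 8-14 1-20 7-18 0-22-3-11-12-19-1-15-4-11-21-34-7-4-13 0-11 5-21 15-9 0-26-10-21-17z"/><path data-summit="133 95" d="M223 16l-199 1 22 26 7 14 3 27-2 10-3 4 11 1 22 10 14 12 19 11 14 4 9 0 28-18 17-2 5 3 40-17 4-11-6-22 4-35z"/><path data-summit="118 463" d="M90 402l-12 1-17 13-12 3 3 7 2 20 10 18 167-1 0-22-31-17-8-2-11 9-15 4-13-5-26-16-17-1z"/><path data-summit="19 59" d="M24 16l-8 1 0 84 22 0 12-2 4-5 2-10-3-27-7-14z"/><path data-summit="18 463" d="M49 420l-18 4-15 1 1 39 47-1-11-21-1-16z"/>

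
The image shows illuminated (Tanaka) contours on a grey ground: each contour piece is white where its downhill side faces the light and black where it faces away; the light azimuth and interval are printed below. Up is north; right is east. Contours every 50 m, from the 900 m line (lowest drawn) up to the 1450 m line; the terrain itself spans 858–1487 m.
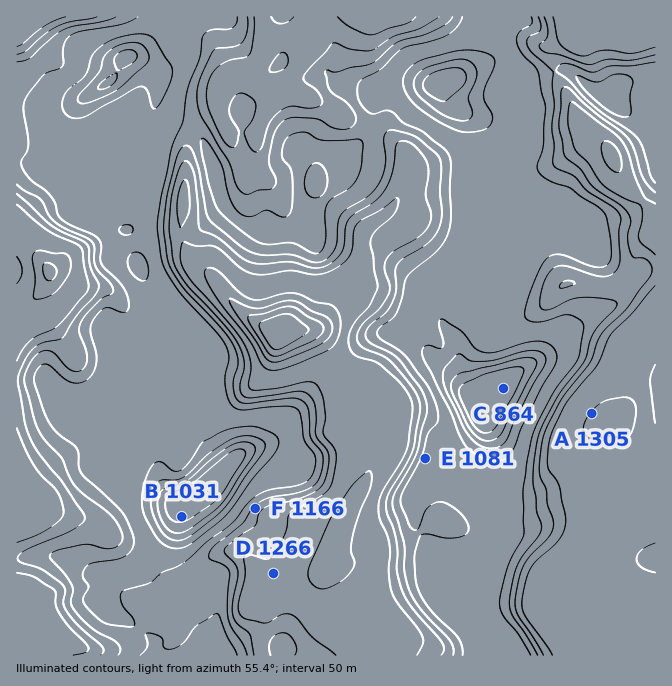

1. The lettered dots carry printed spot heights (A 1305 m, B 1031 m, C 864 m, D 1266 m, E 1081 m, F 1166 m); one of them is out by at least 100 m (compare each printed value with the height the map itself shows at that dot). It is B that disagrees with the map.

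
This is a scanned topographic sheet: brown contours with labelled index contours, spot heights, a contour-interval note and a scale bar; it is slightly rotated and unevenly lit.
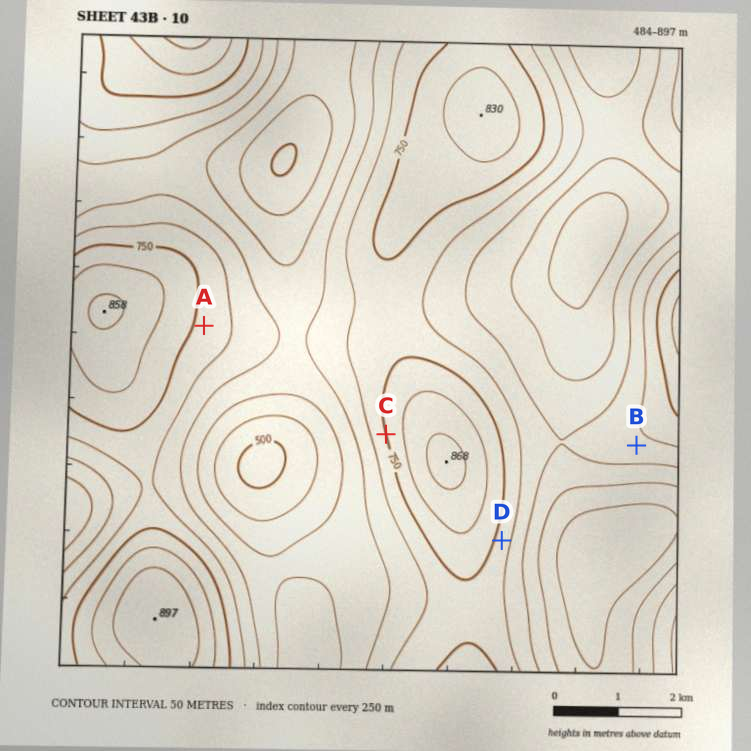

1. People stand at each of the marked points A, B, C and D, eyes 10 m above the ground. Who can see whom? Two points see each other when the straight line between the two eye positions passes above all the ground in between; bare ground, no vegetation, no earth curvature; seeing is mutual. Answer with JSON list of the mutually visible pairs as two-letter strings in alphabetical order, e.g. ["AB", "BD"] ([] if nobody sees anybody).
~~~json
["AC", "BD"]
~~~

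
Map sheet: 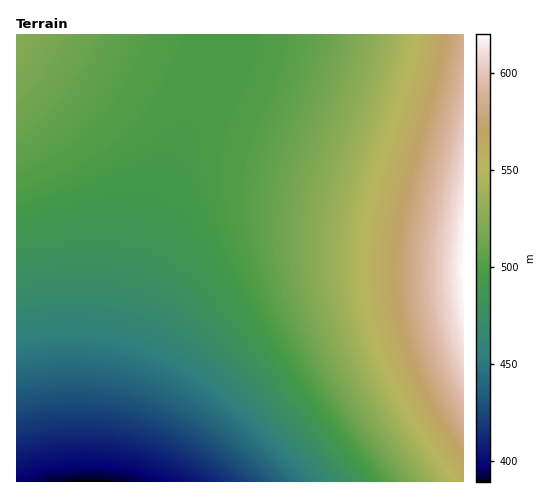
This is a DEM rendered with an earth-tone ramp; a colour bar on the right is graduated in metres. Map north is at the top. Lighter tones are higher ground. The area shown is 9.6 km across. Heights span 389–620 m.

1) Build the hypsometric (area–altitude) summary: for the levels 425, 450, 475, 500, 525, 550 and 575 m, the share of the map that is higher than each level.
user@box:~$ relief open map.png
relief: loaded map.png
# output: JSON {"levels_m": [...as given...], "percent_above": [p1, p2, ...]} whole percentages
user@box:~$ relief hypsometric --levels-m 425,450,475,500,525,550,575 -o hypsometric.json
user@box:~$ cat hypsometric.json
{"levels_m": [425, 450, 475, 500, 525, 550, 575], "percent_above": [93, 86, 76, 49, 27, 17, 9]}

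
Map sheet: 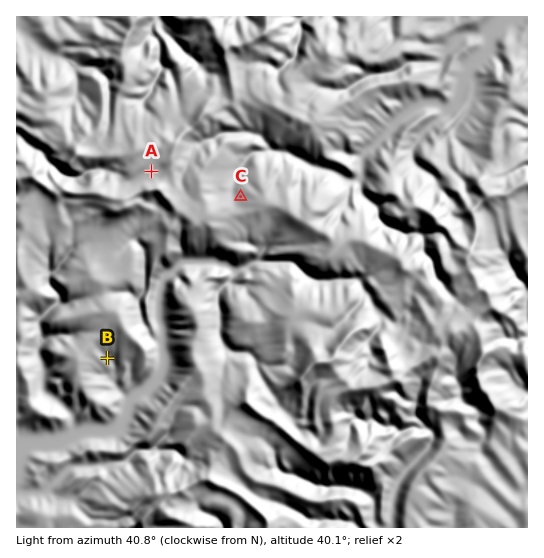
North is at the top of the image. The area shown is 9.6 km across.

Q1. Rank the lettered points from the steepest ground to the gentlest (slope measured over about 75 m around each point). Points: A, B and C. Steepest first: B C A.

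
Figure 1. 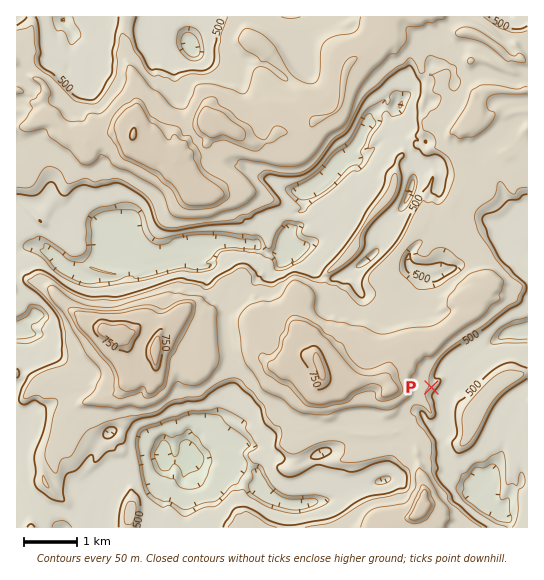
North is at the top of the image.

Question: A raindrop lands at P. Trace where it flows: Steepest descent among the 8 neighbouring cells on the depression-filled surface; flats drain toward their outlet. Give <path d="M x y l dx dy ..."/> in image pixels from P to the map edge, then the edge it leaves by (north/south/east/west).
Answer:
<path d="M431 387l6 6 4 0 1 2 1 0 12-12 7-18 8-8 13-8 8-7 20-11 16 0"/>
exit: east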